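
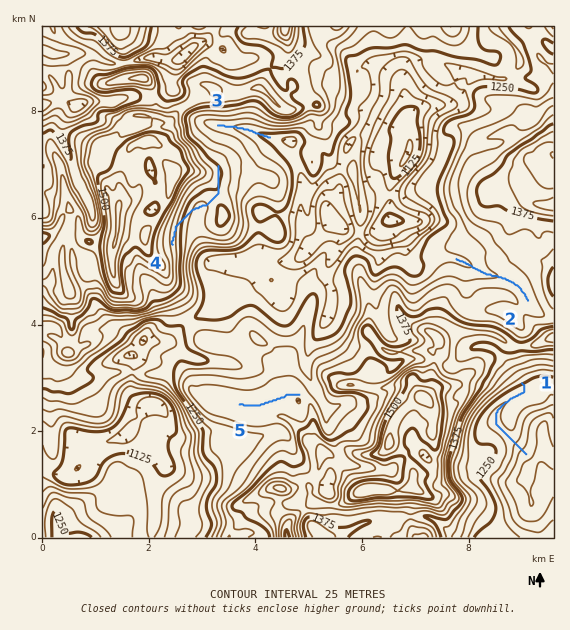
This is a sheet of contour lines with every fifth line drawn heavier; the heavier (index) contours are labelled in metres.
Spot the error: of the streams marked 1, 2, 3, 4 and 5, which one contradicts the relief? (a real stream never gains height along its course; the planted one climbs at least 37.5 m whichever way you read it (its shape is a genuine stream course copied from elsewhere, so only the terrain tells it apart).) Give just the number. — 4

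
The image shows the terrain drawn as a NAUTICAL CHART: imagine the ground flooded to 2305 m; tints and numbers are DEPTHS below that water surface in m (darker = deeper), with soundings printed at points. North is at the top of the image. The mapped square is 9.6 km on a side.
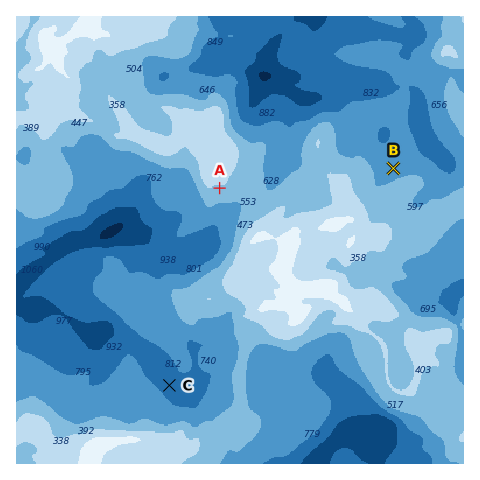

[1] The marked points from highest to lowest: A B C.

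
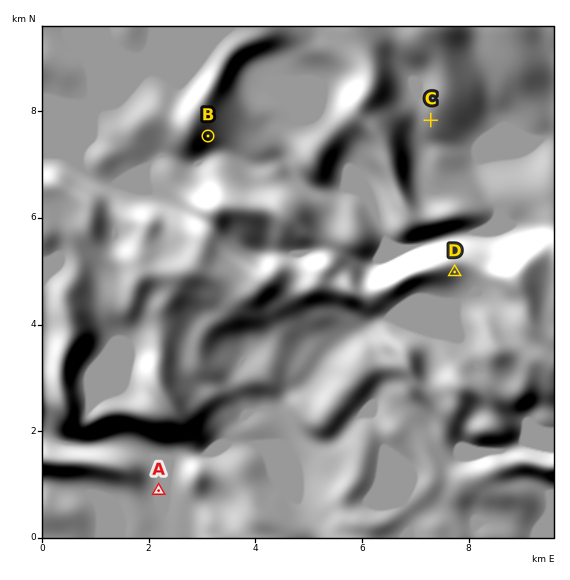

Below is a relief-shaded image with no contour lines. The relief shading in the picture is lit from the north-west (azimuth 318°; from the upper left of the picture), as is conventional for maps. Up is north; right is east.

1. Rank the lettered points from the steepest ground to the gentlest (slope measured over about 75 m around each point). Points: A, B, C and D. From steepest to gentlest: B D C A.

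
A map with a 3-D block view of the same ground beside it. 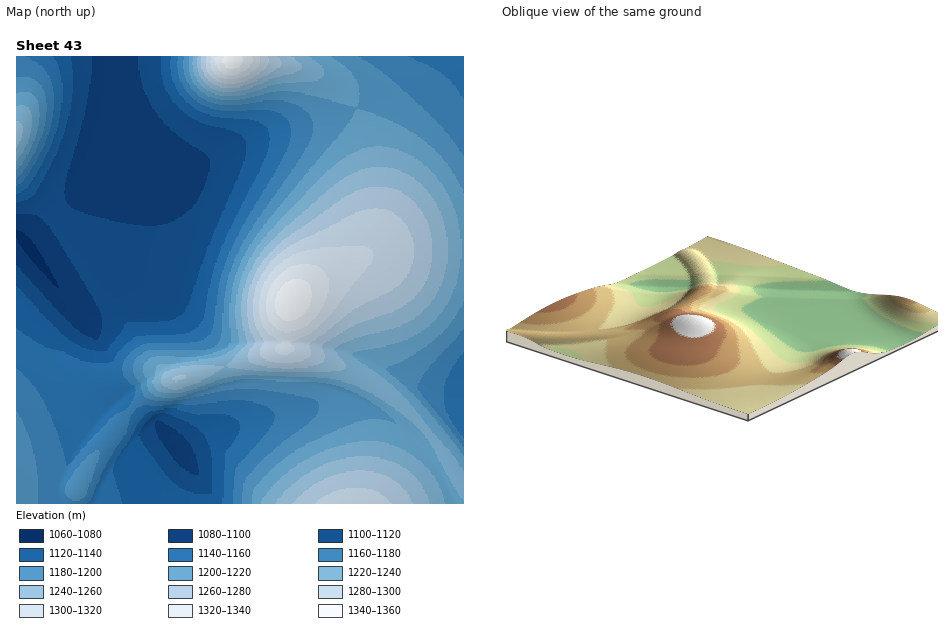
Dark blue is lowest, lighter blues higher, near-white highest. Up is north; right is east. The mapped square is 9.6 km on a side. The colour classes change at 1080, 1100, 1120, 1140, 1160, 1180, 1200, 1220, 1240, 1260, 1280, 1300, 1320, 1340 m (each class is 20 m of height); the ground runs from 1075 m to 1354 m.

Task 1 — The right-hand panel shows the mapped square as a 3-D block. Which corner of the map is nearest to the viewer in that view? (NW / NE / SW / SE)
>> NE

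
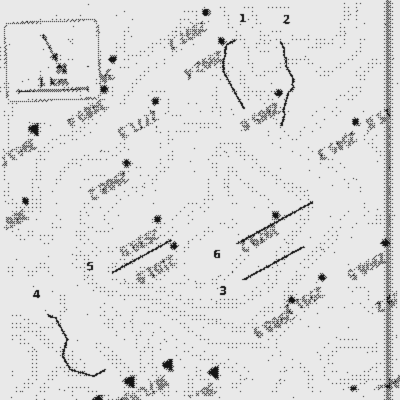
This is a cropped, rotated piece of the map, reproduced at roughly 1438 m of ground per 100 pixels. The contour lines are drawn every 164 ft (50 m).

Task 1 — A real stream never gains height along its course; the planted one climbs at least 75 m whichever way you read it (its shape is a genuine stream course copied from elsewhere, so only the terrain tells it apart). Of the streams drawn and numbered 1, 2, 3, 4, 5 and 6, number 4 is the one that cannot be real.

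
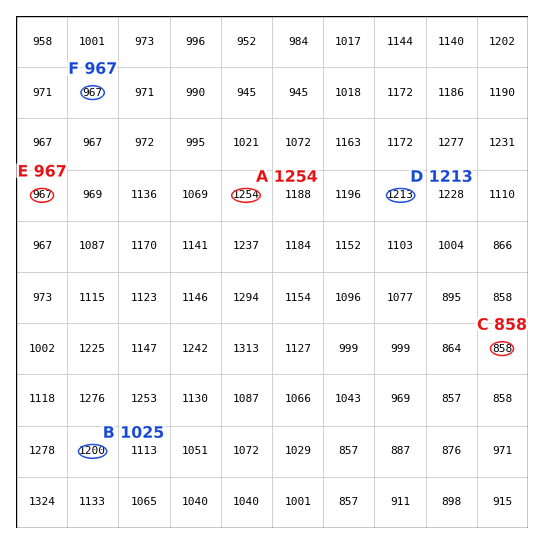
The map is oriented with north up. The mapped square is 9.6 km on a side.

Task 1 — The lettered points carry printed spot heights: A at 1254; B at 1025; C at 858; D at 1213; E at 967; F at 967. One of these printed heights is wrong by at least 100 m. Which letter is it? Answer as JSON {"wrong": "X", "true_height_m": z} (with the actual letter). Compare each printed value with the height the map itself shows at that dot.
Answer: {"wrong": "B", "true_height_m": 1200}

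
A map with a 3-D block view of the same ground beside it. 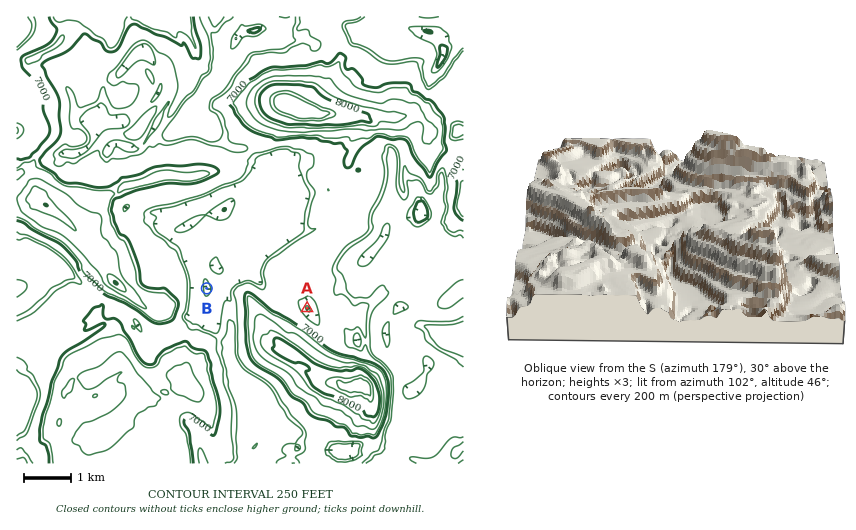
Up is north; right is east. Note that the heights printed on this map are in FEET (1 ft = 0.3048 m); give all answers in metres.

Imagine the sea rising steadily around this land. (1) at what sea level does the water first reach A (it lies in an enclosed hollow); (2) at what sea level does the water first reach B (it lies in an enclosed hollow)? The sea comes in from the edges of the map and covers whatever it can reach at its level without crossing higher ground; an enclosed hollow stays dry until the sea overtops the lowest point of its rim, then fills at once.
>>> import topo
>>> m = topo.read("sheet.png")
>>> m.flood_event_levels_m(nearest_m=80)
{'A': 2080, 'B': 2000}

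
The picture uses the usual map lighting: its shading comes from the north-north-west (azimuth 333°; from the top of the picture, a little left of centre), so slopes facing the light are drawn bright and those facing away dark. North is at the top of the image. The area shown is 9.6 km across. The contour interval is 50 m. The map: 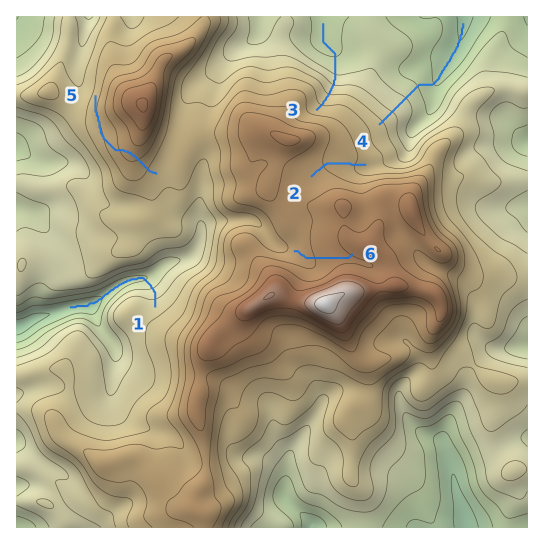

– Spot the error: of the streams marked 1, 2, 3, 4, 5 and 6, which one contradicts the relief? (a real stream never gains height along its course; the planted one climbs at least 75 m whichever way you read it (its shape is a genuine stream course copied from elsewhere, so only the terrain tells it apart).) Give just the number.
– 5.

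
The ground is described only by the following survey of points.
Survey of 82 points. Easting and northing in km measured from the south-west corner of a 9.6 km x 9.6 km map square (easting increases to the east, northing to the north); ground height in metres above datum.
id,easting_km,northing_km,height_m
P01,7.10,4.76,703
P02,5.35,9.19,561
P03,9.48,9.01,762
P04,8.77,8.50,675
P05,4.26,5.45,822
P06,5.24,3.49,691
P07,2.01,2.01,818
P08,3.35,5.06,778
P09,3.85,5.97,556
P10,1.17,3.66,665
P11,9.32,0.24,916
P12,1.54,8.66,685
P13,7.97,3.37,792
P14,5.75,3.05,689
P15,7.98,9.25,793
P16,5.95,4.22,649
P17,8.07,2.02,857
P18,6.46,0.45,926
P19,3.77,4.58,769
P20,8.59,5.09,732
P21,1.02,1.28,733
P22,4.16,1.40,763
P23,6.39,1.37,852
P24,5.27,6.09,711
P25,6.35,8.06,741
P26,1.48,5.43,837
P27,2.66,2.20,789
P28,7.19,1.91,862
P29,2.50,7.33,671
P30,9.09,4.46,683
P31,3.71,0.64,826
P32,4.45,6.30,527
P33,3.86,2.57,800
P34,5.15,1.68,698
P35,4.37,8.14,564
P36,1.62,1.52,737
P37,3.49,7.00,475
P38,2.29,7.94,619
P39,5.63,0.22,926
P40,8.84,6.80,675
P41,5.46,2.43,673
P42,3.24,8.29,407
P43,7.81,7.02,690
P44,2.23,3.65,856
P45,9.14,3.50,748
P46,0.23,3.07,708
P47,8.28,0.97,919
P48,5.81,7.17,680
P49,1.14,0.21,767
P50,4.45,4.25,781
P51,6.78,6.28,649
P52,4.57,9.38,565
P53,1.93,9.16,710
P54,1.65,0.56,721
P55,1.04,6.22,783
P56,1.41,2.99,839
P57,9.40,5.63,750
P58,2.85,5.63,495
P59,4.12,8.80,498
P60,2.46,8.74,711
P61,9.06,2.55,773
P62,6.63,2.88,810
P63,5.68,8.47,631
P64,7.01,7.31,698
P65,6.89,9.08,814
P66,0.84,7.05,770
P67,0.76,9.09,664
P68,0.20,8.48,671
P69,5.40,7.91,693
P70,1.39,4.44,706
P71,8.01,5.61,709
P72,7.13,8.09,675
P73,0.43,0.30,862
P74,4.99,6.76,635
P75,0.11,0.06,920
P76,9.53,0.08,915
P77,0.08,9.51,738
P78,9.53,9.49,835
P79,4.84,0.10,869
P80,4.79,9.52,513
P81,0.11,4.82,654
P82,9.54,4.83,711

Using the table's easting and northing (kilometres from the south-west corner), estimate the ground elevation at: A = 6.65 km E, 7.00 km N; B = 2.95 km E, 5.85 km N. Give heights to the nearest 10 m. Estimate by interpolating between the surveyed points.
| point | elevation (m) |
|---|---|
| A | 690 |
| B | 470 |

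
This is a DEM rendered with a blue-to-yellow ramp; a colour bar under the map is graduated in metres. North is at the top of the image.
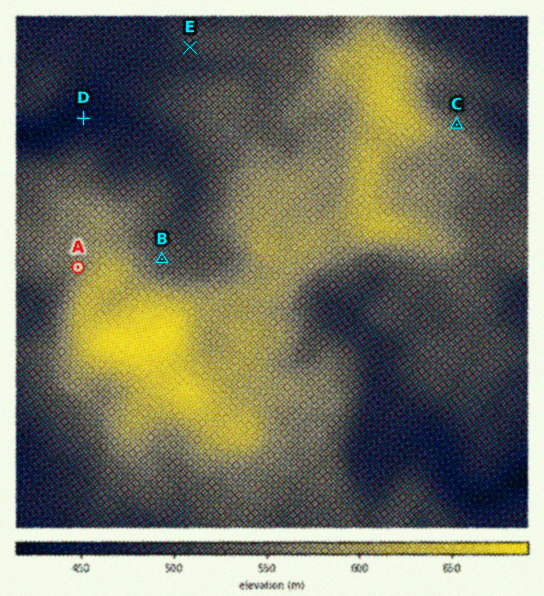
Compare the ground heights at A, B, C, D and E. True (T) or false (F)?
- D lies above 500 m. F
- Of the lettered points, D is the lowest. T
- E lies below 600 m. T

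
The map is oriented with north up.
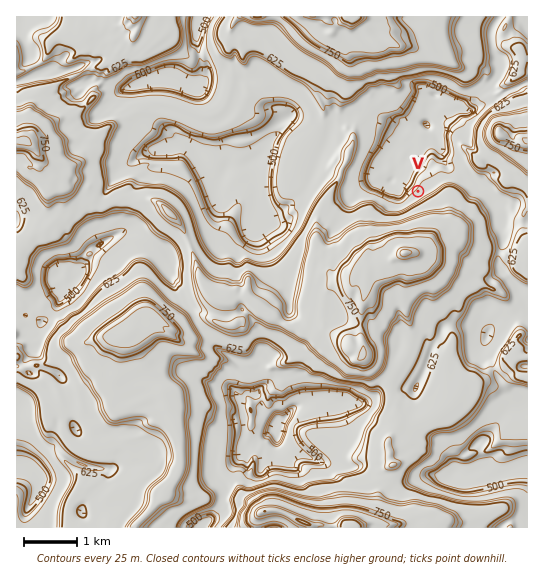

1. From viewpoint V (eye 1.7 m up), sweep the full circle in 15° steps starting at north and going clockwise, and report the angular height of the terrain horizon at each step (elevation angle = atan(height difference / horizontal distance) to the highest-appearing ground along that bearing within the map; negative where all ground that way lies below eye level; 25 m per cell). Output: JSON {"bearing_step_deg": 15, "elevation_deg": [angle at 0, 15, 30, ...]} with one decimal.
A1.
{"bearing_step_deg": 15, "elevation_deg": [3.9, 3.8, 0.9, 3.7, 6.8, 4.6, 10.1, 13.1, 15.8, 17.4, 17.9, 17.8, 17.0, 15.4, 13.5, 9.5, 6.3, 4.3, 2.9, 2.2, 2.5, 1.9, 4.7, 5.2]}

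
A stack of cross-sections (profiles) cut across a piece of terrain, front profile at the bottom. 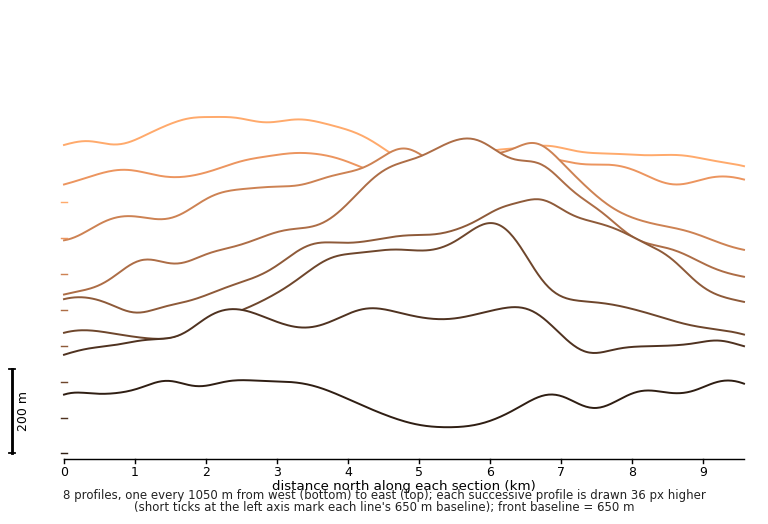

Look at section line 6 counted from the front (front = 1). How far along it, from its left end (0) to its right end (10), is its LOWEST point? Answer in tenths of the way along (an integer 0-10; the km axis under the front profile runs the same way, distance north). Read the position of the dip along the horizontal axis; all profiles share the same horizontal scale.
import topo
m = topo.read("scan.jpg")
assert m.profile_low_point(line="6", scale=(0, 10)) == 10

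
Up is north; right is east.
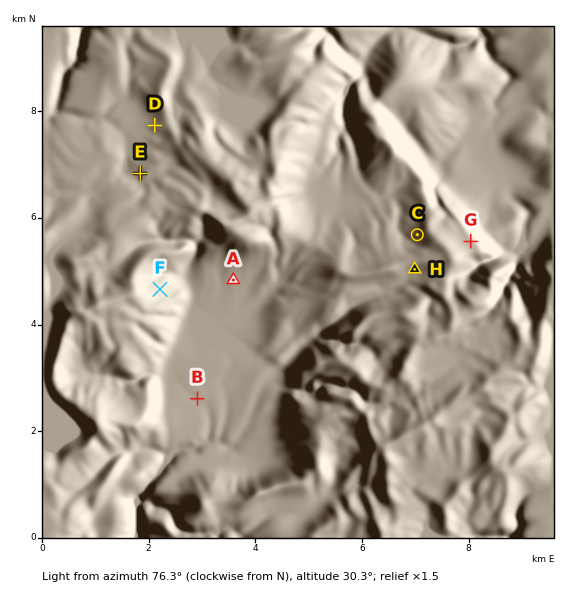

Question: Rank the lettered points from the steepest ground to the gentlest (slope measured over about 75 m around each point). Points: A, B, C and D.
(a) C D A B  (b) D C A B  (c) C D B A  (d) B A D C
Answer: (a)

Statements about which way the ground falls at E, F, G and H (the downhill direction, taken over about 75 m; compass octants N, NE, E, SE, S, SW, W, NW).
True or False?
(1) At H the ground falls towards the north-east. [False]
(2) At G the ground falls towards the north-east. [True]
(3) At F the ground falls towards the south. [False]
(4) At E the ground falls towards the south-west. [True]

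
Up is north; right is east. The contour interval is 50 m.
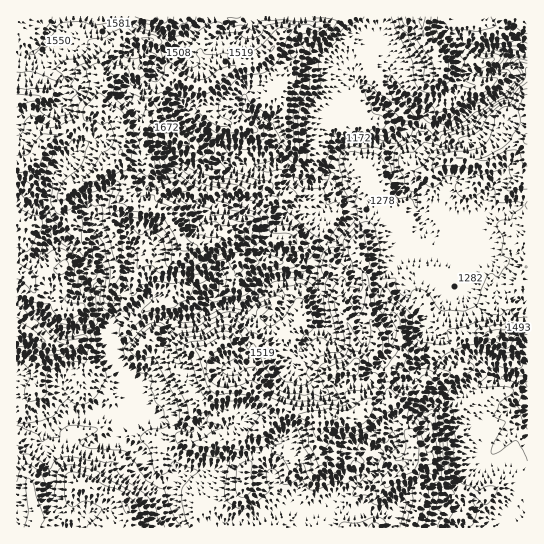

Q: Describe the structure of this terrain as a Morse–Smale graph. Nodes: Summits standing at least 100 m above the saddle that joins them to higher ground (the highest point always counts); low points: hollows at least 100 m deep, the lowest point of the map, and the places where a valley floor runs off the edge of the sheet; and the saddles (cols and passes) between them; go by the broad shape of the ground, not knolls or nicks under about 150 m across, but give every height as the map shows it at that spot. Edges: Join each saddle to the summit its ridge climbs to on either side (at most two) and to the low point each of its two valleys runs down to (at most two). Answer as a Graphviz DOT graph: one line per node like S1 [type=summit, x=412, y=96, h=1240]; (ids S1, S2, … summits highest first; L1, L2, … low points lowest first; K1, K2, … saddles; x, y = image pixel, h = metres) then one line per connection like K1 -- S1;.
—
graph terrain {
  S1 [type=summit, x=121, y=153, h=1802];
  S2 [type=summit, x=334, y=418, h=1703];
  S3 [type=summit, x=126, y=507, h=1603];
  S4 [type=summit, x=498, y=337, h=1503];
  S5 [type=summit, x=409, y=17, h=1463];
  S6 [type=summit, x=526, y=139, h=1462];
  L1 [type=low, x=525, y=53, h=1083];
  L2 [type=low, x=527, y=383, h=1144];
  K1 [type=saddle, x=17, y=425, h=1399];
  K2 [type=saddle, x=185, y=523, h=1395];
  K3 [type=saddle, x=335, y=270, h=1394];
  K4 [type=saddle, x=134, y=331, h=1375];
  K5 [type=saddle, x=449, y=347, h=1358];
  K6 [type=saddle, x=495, y=95, h=1122];
  K1 -- S1;
  K1 -- S3;
  K1 -- L1;
  K2 -- S2;
  K2 -- S3;
  K2 -- L1;
  K3 -- S1;
  K3 -- S2;
  K3 -- L1;
  K4 -- S1;
  K4 -- S2;
  K4 -- L1;
  K5 -- S2;
  K5 -- S4;
  K5 -- L1;
  K5 -- L2;
  K6 -- S6;
  K6 -- S5;
  K6 -- L1;
}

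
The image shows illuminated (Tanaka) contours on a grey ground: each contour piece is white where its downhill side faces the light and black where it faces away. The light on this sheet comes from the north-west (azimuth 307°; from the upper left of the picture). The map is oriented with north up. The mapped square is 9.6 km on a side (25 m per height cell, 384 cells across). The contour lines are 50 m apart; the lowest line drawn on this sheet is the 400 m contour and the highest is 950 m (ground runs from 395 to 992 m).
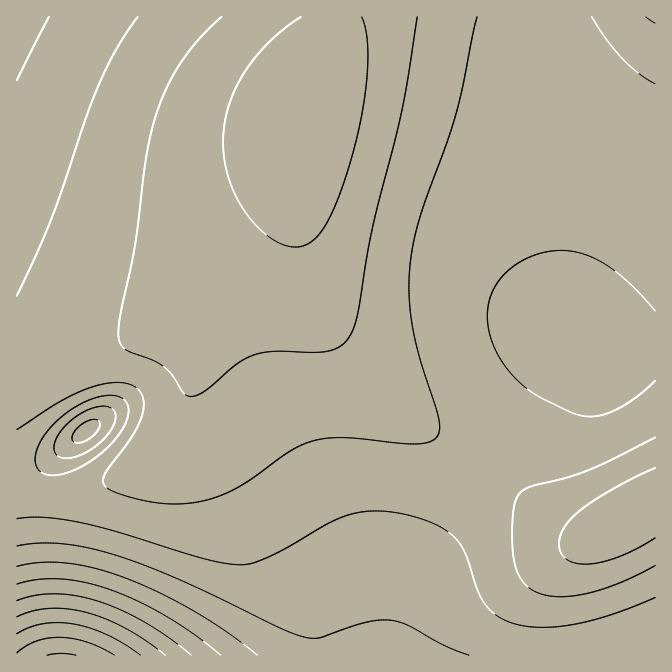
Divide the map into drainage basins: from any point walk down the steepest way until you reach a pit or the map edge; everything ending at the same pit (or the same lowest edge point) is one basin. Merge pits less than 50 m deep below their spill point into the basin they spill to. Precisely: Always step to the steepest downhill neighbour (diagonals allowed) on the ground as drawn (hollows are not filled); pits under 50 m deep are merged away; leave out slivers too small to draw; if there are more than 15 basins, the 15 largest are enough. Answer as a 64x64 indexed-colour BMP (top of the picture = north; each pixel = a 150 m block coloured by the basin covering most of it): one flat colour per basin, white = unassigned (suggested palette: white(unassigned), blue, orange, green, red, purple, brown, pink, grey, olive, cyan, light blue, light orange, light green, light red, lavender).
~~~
<image width="64" height="64" href="data:image/bmp;base64,Qk12CAAAAAAAAHYAAAAoAAAAQAAAAEAAAAABAAQAAAAAAAAIAAATCwAAEwsAABAAAAAAAAAA////ALR3HwAOf/8ALKAsACgn1gC9Z5QAS1aMAMJ34wB/f38AIr28AM++FwDox64AeLv/AIrfmACWmP8A1bDFACIiIiIiIiIiIiIiIiIiIiIiIiIiIiIiIiIiIiIiIiIiIiIiIiIiIiIiIiIiIiIiIiIiIiIiIiIiIiIiIiIiIiIiIiIiIiIiIiIiIiIiIiIiIiIiIiIiIiIiIiIiIiIiIiIiIiIiIiIiIiIiIiIiIiIiIiIiIiIiIiIiIiIiIiIiIiIiIiIiIiIiIiIiIiIiIiIiIiIiIiIiIiIiIiIiIiIiIiIiIiIiIiIiIiIiIiIiIiIiIiIiIiIiIiIiIiIiIiIiIiIiIiIiIiIiIiIiIiIiIiIiIiIiIiIiIiIiIiIiIiIiIiIiIiIiIiIiIiIiIiIiIiIiIiIiIiIiIiIiIiIiIiIiIiIiIiIiIiIiIiIiIiIiIiIiIiIiIiIiIiIiIiIiIiIiIiIiIiIiIiIiIiIiIiIiIiIiIiIiIiIiIiIiIiIiIiIiIiIiIiIiIiIiIiIiIiIiIiIiIiIiIiIiIiIiIiIiIiIiIiIiIiIiIiIiIiIiIiIiIiIiIiIiIiIiIiIiIiIiIiIiIiIiIiIiIiIiIiIiIiIiIiIiIiEREiIiIiIiIiIiIiIiIiIiIiIiIiIiIiIiIiIiIiIiEREREiIiIiIiIiIiIiIiIiIiIiIiIiIiIiIiIiIiIhERERERIiIiIiIiIiIiIiIiIiIiIiIiIiIiIiIiIiIhERERERERJEREIiIiIiIiIiIiIiIiIiIiIiIiIiIiIhERERERERFEREREQiIiIiIiIiIiIiIiIiIiIiIiIiIhEREREREREUREREREQiIiIiIiIiIiIiIiIiIiIiIiIRERERERERERREREREREIiIiIiIiIiIiIiIiIiIiIiIRERERERERERFEREREREREIiIiIiIiIiIiIiIiIiIiEREREREREREREUREREREREQiIiIiIiIiIiIiIiIiIiERERERERERERERREREREREREIiIiIiIiIiIiIiIiIhERERERERERERERFERERERERERCIiIiIiIiIiIiIiIhEREREREREREREREUREREREREREQiIiIiIiIiIiIiIhERERERERERERERERRERERERERERCIiIiIiIiIiIiIhERERERERERERERERFEREREREREREIiIiIiIiIiIiIhEREREREREREREREREURERERERERERCIiIiIiIiIiIhERERERERERERERERERMzM0REREREREIiIiIiIiIiIhEREREREREREREREREREzMzM0REREREQiIiIiIiIiIhERERERERERERERERERETMzMzM0RERERCIiIiIiIiIhERERERERERERERERERERMzMzMzM0RERCIiIiIiIiIhEREREREREREREREREREREzMzMzMzMzREIiIiIiIiIiERERERERERERERERERERETMzMzMzMzMzQiIiIiIiIiERERERERERERERERERERERMzMzMzMzMzM0IiIiIiIiEREREREREREREREREREREREzMzMzMzMzMzMiIiIiIiIRERERERERERERERERERERETMzMzMzMzMzMzIiIiIiIhERERERERERERERERERERERMzMzMzMzMzMzMiIiIiIhEREREREREREREREREREREREzMzMzMzMzMzMzIiIiIiERERERERERERERERERERERETMzMzMzMzMzMzMyIiIiIRERERERERERERERERERERERMzMzMzMzMzMzMzMiIiIREREREREREREREREREREREREzMzMzMzMzMzMzMzIiIhERERERERERERERERERERERETMzMzMzMzMzMzMzMyIiERERERERERERERERERERERERMzMzMzMzMzMzMzMzMiIREREREREREREREREREREREREzMzMzMzMzMzMzMzMzIhERERERERERERERERERERERETMzMzMzMzMzMzMzMzMiERERERERERERERERERERERERMzMzMzMzMzMzMzMzMzIREREREREREREREREREREREREzMzMzMzMzMzMzMzMzMhERERERERERERERERERERERETMzMzMzMzMzMzMzMzMzERERERERERERERERERERERERMzMzMzMzMzMzMzMzMzMREREREREREREREREREREREREzMzMzMzMzMzMzMzMzMxERERERERERERERERERERERETMzMzMzMzMzMzMzMzMzERERERERERERERERERERERERMzMzMzMzMzMzMzMzMzMREREREREREREREREREREREREzMzMzMzMzMzMzMzMzMxERERERERERERERERERERERETMzMzMzMzMzMzMzMzMzMRERERERERERERERERERERERMzMzMzMzMzMzMzMzMzMxEREREREREREREREREREREREzMzMzMzMzMzMzMzMzMzERERERERERERERERERERERETMzMzMzMzMzMzMzMzMzMxERERERERERERERERERERERMzMzMzMzMzMzMzMzMzMzEREREREREREREREREREREREzMzMzMzMzMzMzMzMzMzMRERERERERERERERERERERETMzMzMzMzMzMzMzMzMzMzERERERERERERERERERERERMzMzMzMzMzMzMzMzMzMzMREREREREREREREREREREREzMzMzMzMzMzMzMzMzMzMxERERERERERERERERERERETMzMzMzMzMzMzMzMzMzMzMRERERERERERERERERERER"/>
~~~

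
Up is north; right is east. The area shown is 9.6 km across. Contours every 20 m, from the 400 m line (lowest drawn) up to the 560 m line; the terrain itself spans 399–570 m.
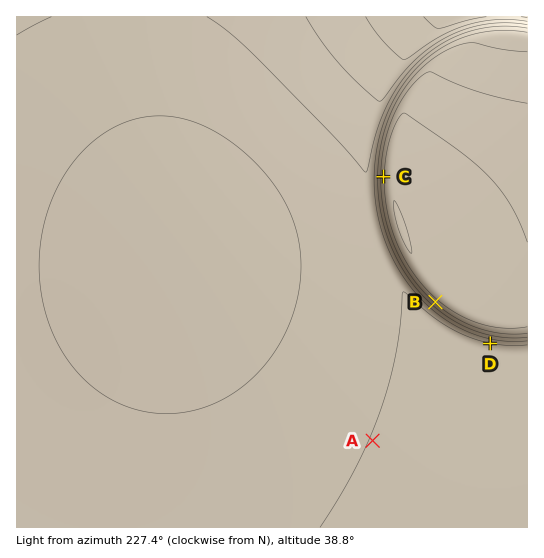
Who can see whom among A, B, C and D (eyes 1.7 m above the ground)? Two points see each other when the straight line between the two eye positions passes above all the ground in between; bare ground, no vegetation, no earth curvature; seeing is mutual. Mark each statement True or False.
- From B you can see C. True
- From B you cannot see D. False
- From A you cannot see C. True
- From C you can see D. True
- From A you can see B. False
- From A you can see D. False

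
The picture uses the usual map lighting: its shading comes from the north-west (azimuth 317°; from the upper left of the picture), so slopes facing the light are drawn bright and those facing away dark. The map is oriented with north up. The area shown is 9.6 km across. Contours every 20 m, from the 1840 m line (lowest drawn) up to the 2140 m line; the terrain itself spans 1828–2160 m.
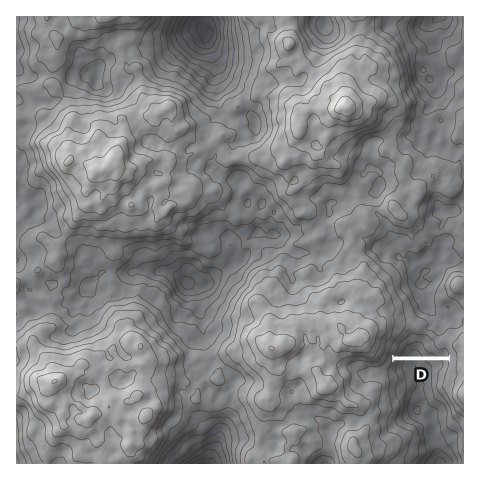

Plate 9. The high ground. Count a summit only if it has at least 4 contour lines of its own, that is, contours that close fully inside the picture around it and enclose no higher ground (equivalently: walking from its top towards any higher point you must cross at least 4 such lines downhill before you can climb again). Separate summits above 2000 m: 3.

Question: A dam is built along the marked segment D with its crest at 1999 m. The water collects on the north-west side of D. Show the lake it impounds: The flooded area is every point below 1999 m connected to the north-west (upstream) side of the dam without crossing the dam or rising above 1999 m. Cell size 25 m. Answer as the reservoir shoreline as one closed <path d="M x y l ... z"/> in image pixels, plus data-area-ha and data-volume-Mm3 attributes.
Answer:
<path d="M414 333l-3 0-10 9-2 7-6 8 55-1 0-5-2-1-8 0-3-3-1-5-7-6-4-2-3 2-6-3z" data-area-ha="38" data-volume-Mm3="6.51"/>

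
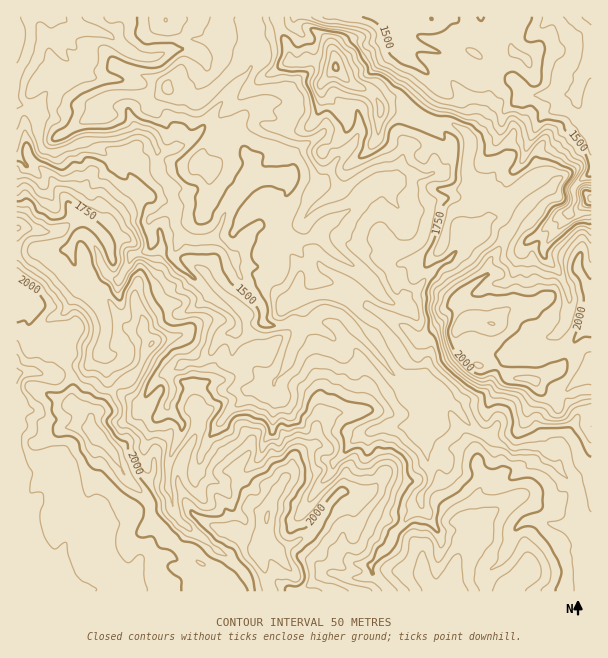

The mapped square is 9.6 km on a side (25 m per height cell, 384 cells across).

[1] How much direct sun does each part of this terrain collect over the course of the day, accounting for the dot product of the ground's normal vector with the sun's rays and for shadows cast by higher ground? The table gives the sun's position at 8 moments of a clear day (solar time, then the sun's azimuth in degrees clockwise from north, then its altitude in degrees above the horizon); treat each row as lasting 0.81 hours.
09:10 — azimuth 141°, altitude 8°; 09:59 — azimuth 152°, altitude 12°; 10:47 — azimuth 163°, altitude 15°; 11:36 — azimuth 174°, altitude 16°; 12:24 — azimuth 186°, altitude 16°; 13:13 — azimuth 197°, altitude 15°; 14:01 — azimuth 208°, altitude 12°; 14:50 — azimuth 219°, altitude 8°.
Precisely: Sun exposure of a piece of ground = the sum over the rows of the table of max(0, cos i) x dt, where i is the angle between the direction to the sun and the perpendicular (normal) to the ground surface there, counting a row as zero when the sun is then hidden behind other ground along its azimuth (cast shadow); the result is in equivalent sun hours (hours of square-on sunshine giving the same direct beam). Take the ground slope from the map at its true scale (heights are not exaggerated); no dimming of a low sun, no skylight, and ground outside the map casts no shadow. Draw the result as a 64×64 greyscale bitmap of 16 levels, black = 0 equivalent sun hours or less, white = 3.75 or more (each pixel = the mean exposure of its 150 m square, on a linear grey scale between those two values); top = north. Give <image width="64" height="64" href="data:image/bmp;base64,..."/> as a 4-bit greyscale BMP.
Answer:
<image width="64" height="64" href="data:image/bmp;base64,Qk12CAAAAAAAAHYAAAAoAAAAQAAAAEAAAAABAAQAAAAAAAAIAAATCwAAEwsAABAAAAAAAAAAAAAAABEREQAiIiIAMzMzAERERABVVVUAZmZmAHd3dwCIiIgAmZmZAKqqqgC7u7sAzMzMAN3d3QDu7u4A////AFVmVVZmd2ZndlVWd2NoRrkRERERKamHREMzRFeaqXZWZmVWd3d3dmd4dWiHM4h76nEAAABbmHYzRVUyJHmHdlZmVmZmd3eGZ3dYmEApuYpjRmd0MlVVVSJFZ1ESRVVVVWZndmZ3d3dlRIgxAX2mmSJolmm3ABNEITV4hSIzM0VVZnd2ZmZniIiZYxApqGiVaZl3nLkwJERBJXiHMiEjRVVmZ3ZVVVaKmKgQBN21WFAoy5iaiqM1ISJEaIhTISNURGZniHVVVVeacQBduWNGQgBKqIeJhiEAA0RWZlISIiJWZmd4mGZlRFYQBrURElZ1EBWZqIirYAAXhlVXhiE1ZlhnZVZ4h3hlQRBJEAAYdXlhAYmZmIUxABIiI1eauqmGVmdVRFd4d3eGMVEAETUiVnURSZmrmXIBQhARE3qpZmZWZ3ZmVnh4rHIiIAEhMhJKuDAWl3qoiDMhASIQFXdkRldVd1VmiJvXIzMgAgRRNDarkQEyE3matRESJFIAE0QiZ2R3ZWaJrHEmQzACiEERFIh2EAAAWYVEMhEjNUABIiWGaGd2Z6qoMiVCQxRFYwARJUMQAAATVREhNXQRNBABSIdohnd5u7YjJFFVIhEVEAATQhEAAAATMjRVRCEAIiZneHmYeIq8gzISYSZBIRIgAAJYlAAAAAASNnUhEAI1iXd5Znm6mKogNRAzBGEAASAAABQiAAAAABIyIhACju2nmIoyRr7rgxAAAAMSYwAiEQAAAjIhAAABIyIiATSK3Ku5qkZlNGQhEAAQASNUATAAAAATZ4hSEjRWNFEp1ka8//6GQhWIVEeGITEBdkhQAAAAAAJHmrynVVVVQ5q7mK3P/YRXl2hzAjRTNyNFMlMAAAAAARIRIzMjQ0U3d67Ij/p9+3qpQhAAE3glcSIRAQAAAAAREQABI0IiQ3qYn/2911nviVEAAAAYu2FDQzMiEAAAAREQEBIzMzVnnf/f//2XdUUgAAEQAAJ7owMxE1RDAAAQEBARIiE3eJvv//y7pnzIUmIlZiAAAAW6UQAAACMzIQEgAQIiE4m5rv//+SAAFIh3rKmIlAAAAqqmEQAiNGdjEiEREjEnedus7nM1QyIhFmerqYd2MjIkrdzKURMkVnUyIiIjInd5rJm4M1ZlRDM2d4d4h3mENmVKzLuWEREiR1EzI1IWh3qamad4mXZUMjWqdUV3ioU2eEATaHdSIhACVBE2QVd4mTWomZm8uYiGMnyHUSI1VVVEQQACaapUEAAVNYYlu6uCBKU5u6mHeIhjRpeWEAEkUzUSIAASMmdRf920AFzKpAAXqkEiEmiZeFNEd2hwACRRVRI1MAADchNoy7ys+nYQAVdnYgARNniYc0VWUhABNSBTIhEiADUQF1JZrexzMAOHhkNEIREREmhTZUQhABJEECNDMgAEQRFWMCQRIjQQOYp0MRN1AAAAASV2IAESI0EAEjIREDUiE2UyJERWUhSYiZQAABeWEAAAGIQAACM1QUMAECAEY0NFMjQyR3MRW7h2VyAAADUgAAAYcgABI0UzhQAAACMSREVmZlJFISfLhlVGcgAAIQAAADRUIRMzNDZjEAARAAAkVVZ3RGIUm4VDIiN3IQAEMQAAIjWWVncySFi3EDIAABiVM0M0EUmFZ2QhESRCEAFlEAABAd7sy2OWRDIRQyV2V3dDNGl1VTVVRDMzM0QyEnlzAAAAVTElu3MzEiEzaJpTaGVleqdTREREM0REVWQyF6pQAAAAAABlISI2QBM0aHNGdlZTi5YzMzM0RESIh2MlmJMAAAEAAhABESR4VDNXlSRlVENJy4QjMjZlQ1mod1NneFAFAAACAAEQE2dlZVZ4M1VVNCN6mEIzVWdzETRlVDacwhoAABAAABETQzM0V3hyNVVDVCaIcyREWJdnZ2Q0MlhhIQAAAAEQETQxOauZl3UyM0RHZ5mYVUZRAARlVCFFRJkQAAAAADMSREJoeaiHeHh3ZmqovLqqmHYRRlElMAIyFUIAAAAAASRDVVVVU1dmZnh4rdVL/suauYhVUyOEAAAAEyMAAAAAREQjEAEzNmZ2Z5mamjKf7KdmiGV2EBQBAAACMQEhAAAAFESFIRREZ4mryjE6pEvqh1eYZmYwIQAQABMgAWqFVUEAJ4h2JGZ5ve3f1BWoRJeLuqaJMzAUEAEBEzEBAp7//qjMh4l1h3iqhkath4l3mry4aaQAIAEQACEjIREjNpmane2rvMd6hTJFQznLp4iruHZTEAABAAAAARMRRVVkRUSIma3d3Gi4ZlVVWupVh2dnQAAAABEAAAABI3t1RDM0ebl53JZ8pIunZlV7x53aM2MAAAAAERAAASMjV6dDEAAjMianZSWoR7upeay8/+USEAAAAAESISZkNCNTaXUxAAAUVDREIUpzfdu4dd/mEBAAAAABEjQ0eYdVQkM0VCJEepYgAlQyJaYkr/5SfmMQAAAAABEjRXiXZmZiUzMyNERTAAAAIiRDV0Eqy6VEMhAAAAASI1ZWiXZneHVkRCVUVSAAAAAAJmVFVUMhEkETEAAAESNXdkRnVGiHdnVDNEZSACeXVFeYZURWZhACMAAQAAEkZmUzNVMSVUVmZVM0QgAEiZzchlVlVWZ0EBQQAkMhE0QzMjREVkEkQ0VVUjITV6dVabl0NWdmZnMCUQAAARIjI0MzREVWdiNDJEU0RImqmWVmZmY0VlRnhRAAAAAAIzNFVEVUVVVnYSIj"/>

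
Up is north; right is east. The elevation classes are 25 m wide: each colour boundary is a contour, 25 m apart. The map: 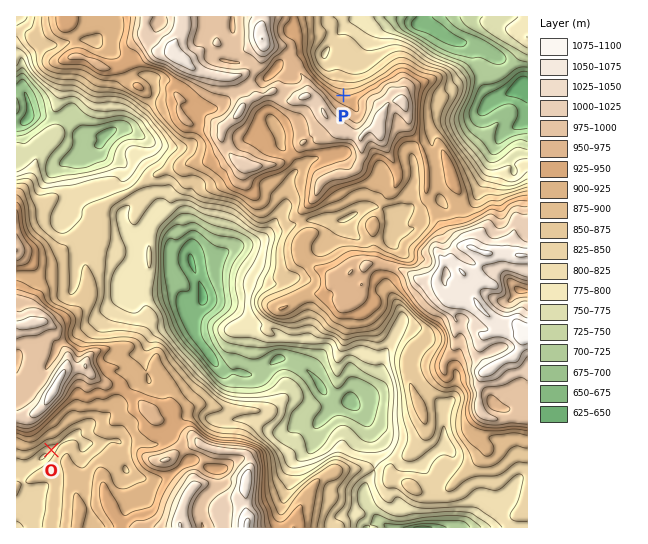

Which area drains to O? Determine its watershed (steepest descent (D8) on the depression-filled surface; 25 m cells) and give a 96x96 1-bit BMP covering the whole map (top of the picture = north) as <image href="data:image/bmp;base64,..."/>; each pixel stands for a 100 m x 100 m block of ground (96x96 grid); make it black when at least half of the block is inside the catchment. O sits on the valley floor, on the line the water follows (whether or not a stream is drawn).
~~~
<image width="96" height="96" href="data:image/bmp;base64,Qk2+BAAAAAAAAD4AAAAoAAAAYAAAAGAAAAABAAEAAAAAAIAEAAATCwAAEwsAAAIAAAAAAAAA////AAAAAAAAAA/+AAAAAAAAAAAAAB/+AAAAAAAAAAAAAD/+AAAAAAAAAAAAAD/+AAAAAAAAAAAAD///AAAAAAAAAAAAH///B+AAAAAAAAAAH///D+AAAAAAAAAAH///n+AAAAAAAAAAH////+AAAAAAAAAAH////+AAAAAAAAAAP/////AAAAAAAAAAP/////AAAAAAAAAAf/////AAAAAAAAAA//////AAAAAAAAAB/////wAAAAAAAAAB////4AAAAAAAAAAB////wAAAAAAAAAAB///+AAAAAAAAAAAB///gAAAAAAAAAAAB///gAAAAAAAAAAAD///AAAAAAAAAAAAH//+AAAAAAAAAAAAH//8AAAAAAAAAAAAD//4AAAAAAAAAAAAD//wAAAAAAAAAAAAB//AAAAAAAAAAAAAB/+AAAAAAAAAAAAAA/wAAAAAAAAAAAAAA/gAAAAAAAAAAAAAAfAAAAAAAAAAAAAAAAAAAAAAAAAAAAAAAAAAAAAAAAAAAAAAAAAAAAAAAAAAAAAAAAAAAAAAAAAAAAAAAAAAAAAAAAAAAAAAAAAAAAAAAAAAAAAAAAAAAAAAAAAAAAAAAAAAAAAAAAAAAAAAAAAAAAAAAAAAAAAAAAAAAAAAAAAAAAAAAAAAAAAAAAAAAAAAAAAAAAAAAAAAAAAAAAAAAAAAAAAAAAAAAAAAAAAAAAAAAAAAAAAAAAAAAAAAAAAAAAAAAAAAAAAAAAAAAAAAAAAAAAAAAAAAAAAAAAAAAAAAAAAAAAAAAAAAAAAAAAAAAAAAAAAAAAAAAAAAAAAAAAAAAAAAAAAAAAAAAAAAAAAAAAAAAAAAAAAAAAAAAAAAAAAAAAAAAAAAAAAAAAAAAAAAAAAAAAAAAAAAAAAAAAAAAAAAAAAAAAAAAAAAAAAAAAAAAAAAAAAAAAAAAAAAAAAAAAAAAAAAAAAAAAAAAAAAAAAAAAAAAAAAAAAAAAAAAAAAAAAAAAAAAAAAAAAAAAAAAAAAAAAAAAAAAAAAAAAAAAAAAAAAAAAAAAAAAAAAAAAAAAAAAAAAAAAAAAAAAAAAAAAAAAAAAAAAAAAAAAAAAAAAAAAAAAAAAAAAAAAAAAAAAAAAAAAAAAAAAAAAAAAAAAAAAAAAAAAAAAAAAAAAAAAAAAAAAAAAAAAAAAAAAAAAAAAAAAAAAAAAAAAAAAAAAAAAAAAAAAAAAAAAAAAAAAAAAAAAAAAAAAAAAAAAAAAAAAAAAAAAAAAAAAAAAAAAAAAAAAAAAAAAAAAAAAAAAAAAAAAAAAAAAAAAAAAAAAAAAAAAAAAAAAAAAAAAAAAAAAAAAAAAAAAAAAAAAAAAAAAAAAAAAAAAAAAAAAAAAAAAAAAAAAAAAAAAAAAAAAAAAAAAAAAAAAAAAAAAAAAAAAAAAAAAAAAAAAAAAAAAAAAAAAAAAAAAAAAAAAAAAAAAAAAAAAAAAAAAAAAAAAAAAAAAAAAAAAAAAAAAAAAAAAAAAAAAAAAAAAAAAAAAAAAAAAAAAAAAAAAAAAAAAAAAAAAA="/>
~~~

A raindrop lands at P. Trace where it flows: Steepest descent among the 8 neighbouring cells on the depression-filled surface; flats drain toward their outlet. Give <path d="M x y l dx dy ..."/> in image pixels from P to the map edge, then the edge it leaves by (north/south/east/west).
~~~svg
<path d="M343 95l0-22 23-23 1-5 7-11 0-5 12-12"/>
exit: north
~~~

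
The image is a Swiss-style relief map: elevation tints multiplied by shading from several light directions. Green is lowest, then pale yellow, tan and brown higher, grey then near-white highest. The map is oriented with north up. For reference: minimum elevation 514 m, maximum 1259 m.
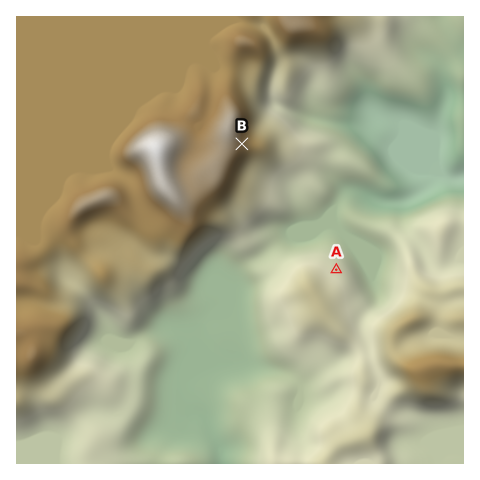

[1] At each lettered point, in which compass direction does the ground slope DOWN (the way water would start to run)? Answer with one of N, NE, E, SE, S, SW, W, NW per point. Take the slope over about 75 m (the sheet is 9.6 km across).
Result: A NE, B E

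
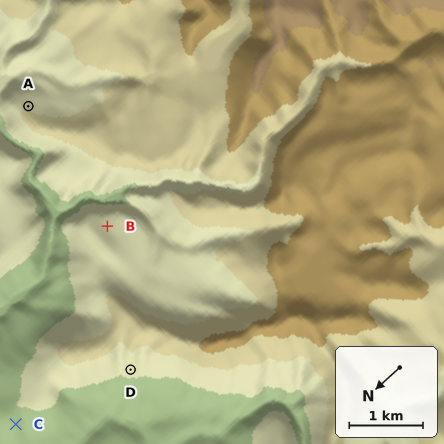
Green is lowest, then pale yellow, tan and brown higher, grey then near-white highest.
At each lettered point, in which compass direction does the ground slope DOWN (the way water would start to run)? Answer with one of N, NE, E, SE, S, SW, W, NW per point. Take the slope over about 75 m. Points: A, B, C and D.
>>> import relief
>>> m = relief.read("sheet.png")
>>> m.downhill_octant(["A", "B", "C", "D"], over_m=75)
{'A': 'SE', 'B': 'S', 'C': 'W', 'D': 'NW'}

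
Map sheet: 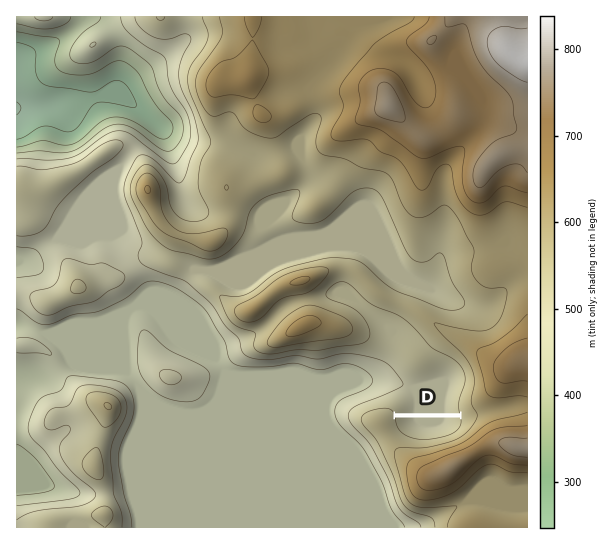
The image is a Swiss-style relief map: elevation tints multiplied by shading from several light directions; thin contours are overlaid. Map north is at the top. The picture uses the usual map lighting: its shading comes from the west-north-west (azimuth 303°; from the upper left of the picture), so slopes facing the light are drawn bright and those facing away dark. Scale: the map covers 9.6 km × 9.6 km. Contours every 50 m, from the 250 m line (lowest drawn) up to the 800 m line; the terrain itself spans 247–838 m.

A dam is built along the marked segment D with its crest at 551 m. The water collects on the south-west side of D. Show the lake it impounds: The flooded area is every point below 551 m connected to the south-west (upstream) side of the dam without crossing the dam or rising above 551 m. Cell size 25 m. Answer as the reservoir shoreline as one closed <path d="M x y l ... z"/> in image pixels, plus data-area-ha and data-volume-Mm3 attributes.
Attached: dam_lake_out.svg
<path d="M461 417l-66 0 0 4 4 9 4 5 15 5 12 0 24-7 7-8 0-8z" data-area-ha="43" data-volume-Mm3="12.82"/>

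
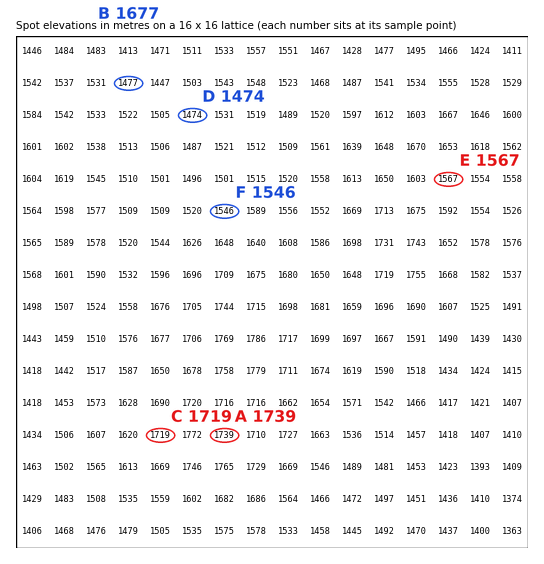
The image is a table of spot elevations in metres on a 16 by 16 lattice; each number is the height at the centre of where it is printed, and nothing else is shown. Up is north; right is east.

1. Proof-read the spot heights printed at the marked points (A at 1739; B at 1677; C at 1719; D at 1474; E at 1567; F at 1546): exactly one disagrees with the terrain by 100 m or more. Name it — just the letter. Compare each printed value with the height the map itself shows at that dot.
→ B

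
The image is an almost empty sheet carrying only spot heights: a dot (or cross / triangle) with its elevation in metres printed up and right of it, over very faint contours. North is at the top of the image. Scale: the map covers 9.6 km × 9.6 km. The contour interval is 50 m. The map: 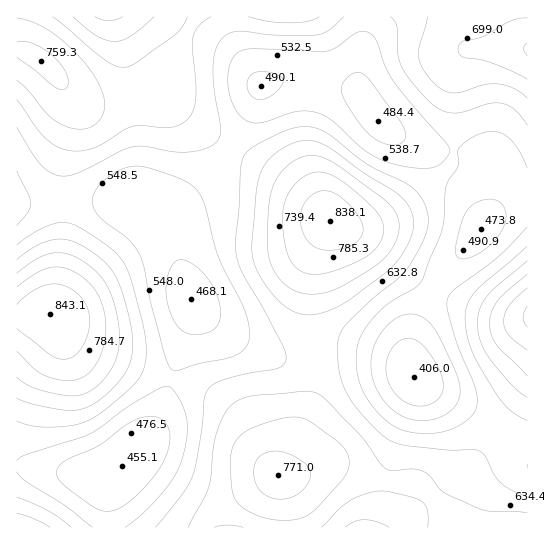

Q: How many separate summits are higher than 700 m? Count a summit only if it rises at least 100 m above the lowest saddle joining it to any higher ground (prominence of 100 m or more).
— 4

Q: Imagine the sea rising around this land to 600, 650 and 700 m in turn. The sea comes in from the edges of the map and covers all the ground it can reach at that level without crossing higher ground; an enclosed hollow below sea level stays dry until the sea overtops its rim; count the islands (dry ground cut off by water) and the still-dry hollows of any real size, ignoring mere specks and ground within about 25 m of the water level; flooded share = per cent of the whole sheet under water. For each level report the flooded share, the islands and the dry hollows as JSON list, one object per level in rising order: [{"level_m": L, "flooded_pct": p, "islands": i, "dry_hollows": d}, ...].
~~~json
[{"level_m": 600, "flooded_pct": 47, "islands": 0, "dry_hollows": 0}, {"level_m": 650, "flooded_pct": 66, "islands": 1, "dry_hollows": 0}, {"level_m": 700, "flooded_pct": 82, "islands": 2, "dry_hollows": 0}]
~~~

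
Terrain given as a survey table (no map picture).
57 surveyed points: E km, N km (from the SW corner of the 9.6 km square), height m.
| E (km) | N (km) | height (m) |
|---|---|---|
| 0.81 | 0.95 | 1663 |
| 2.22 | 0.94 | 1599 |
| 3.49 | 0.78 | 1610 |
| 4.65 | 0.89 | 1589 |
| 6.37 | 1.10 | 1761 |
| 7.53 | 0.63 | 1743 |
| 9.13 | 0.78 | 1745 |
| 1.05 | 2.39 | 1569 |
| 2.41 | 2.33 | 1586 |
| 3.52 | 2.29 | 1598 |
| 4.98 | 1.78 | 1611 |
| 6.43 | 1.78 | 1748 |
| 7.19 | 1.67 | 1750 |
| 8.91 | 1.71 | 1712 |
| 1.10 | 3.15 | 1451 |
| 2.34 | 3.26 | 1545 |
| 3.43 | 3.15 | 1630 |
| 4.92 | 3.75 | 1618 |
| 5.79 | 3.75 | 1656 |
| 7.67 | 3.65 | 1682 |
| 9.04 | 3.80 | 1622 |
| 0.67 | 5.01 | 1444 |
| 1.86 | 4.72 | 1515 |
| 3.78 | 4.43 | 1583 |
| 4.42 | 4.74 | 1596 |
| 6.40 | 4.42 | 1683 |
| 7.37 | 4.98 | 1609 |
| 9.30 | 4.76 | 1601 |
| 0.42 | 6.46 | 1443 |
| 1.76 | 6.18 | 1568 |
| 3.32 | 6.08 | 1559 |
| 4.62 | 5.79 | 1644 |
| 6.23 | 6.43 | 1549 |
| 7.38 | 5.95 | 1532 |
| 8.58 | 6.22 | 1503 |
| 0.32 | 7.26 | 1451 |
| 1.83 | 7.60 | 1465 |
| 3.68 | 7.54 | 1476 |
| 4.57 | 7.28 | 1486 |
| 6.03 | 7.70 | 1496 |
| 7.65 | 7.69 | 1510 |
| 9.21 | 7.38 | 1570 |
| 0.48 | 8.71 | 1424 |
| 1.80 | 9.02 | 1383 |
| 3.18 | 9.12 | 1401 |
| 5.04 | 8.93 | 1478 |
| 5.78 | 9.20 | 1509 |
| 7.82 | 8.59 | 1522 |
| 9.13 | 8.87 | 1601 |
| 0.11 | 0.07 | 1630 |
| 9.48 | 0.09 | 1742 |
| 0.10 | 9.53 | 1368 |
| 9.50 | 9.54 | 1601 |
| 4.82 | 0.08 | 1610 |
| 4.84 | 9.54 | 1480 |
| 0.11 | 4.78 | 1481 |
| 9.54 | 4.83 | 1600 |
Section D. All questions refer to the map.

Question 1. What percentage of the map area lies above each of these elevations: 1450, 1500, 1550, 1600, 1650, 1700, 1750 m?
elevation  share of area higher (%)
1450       90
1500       77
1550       59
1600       42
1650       20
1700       13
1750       4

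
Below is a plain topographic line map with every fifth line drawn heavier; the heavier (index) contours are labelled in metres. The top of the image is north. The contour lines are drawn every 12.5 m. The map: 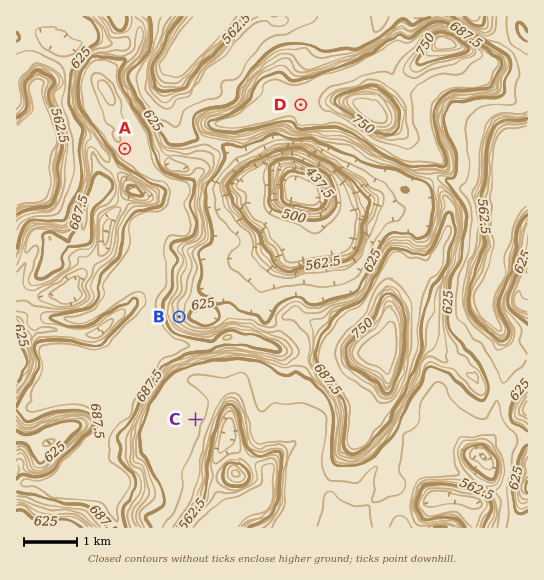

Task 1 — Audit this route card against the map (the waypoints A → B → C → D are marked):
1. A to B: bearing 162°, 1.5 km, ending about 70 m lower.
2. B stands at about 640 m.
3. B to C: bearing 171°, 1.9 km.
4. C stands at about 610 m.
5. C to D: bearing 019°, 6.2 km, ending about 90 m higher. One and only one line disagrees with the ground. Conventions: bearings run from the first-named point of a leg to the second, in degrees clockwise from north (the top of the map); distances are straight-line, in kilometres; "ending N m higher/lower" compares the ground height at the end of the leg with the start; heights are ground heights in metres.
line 1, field distance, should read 3.3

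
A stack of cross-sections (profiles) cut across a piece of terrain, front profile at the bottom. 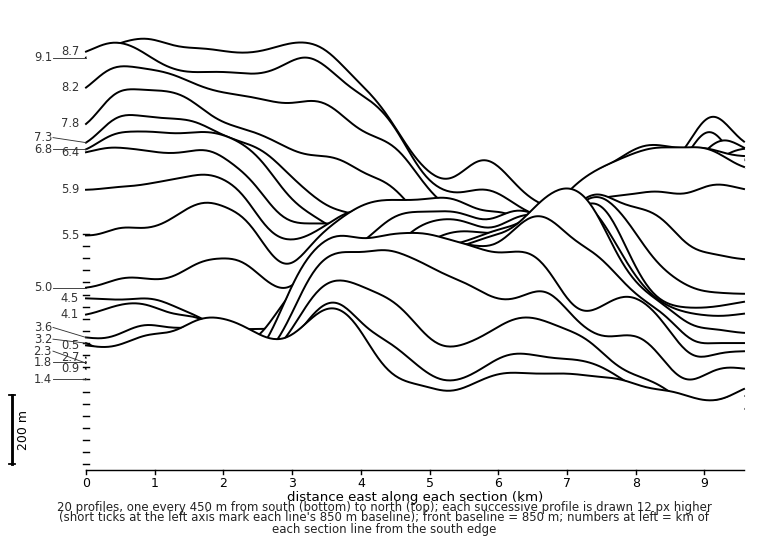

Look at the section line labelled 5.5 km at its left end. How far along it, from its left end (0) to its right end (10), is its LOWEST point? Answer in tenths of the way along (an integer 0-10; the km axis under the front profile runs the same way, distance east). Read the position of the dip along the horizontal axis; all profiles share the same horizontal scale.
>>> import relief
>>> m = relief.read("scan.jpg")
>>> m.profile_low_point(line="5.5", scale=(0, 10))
3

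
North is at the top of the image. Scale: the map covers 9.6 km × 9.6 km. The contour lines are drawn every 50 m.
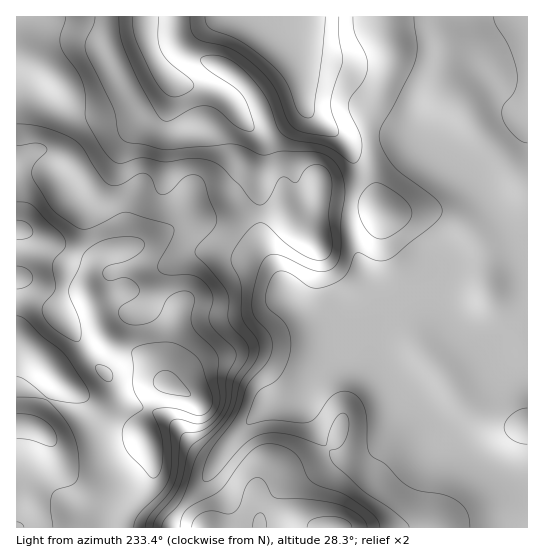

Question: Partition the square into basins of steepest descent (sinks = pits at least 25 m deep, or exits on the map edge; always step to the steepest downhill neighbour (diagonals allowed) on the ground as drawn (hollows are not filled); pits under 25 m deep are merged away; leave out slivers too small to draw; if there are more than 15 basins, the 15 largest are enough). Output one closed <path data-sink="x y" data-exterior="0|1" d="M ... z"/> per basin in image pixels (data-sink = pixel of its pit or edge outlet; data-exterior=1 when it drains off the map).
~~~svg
<path data-sink="527 17" data-exterior="1" d="M527 16l-144 1 1 16 7 16 0 13-10 28-13 23 0 17 5 28 3 35 5 18-12-7-50-9-7 26 1 16-30-22-38 0-20 5-35-3-45 26-32 7 10 41 10 0 12 4 32 16-10 58 0 14-8 4-7 11-8 25 0 12 8 22 3 29 50 42 18 0 11-3 7-7 13-27 24 18 41 19 209-1z"/><path data-sink="267 17" data-exterior="1" d="M22 53l-6 1 0 473 187 1-1-4-47-38-3-29-8-22 0-12 8-25 7-11 8-4 0-14 10-58-32-16-22-5-10-40 7-4-1-16-7-17-12-12-17-28-14-16-7-4-15-3 9-5 8-18 5-17-1-20-3-5-20-20z"/><path data-sink="145 17" data-exterior="1" d="M175 16l-159 1 0 36 10 2 19 10 20 20 4 10 0 15-8 24-5 11-9 5 18 5 18 18 13 22 16 18 4 8 4 20-1 7 8 0 18-5 45-26 35 3 20-5 38 0 8 3-7-20-1-25-19-58-9-20-25-24-35-14-10-6-9-14z"/>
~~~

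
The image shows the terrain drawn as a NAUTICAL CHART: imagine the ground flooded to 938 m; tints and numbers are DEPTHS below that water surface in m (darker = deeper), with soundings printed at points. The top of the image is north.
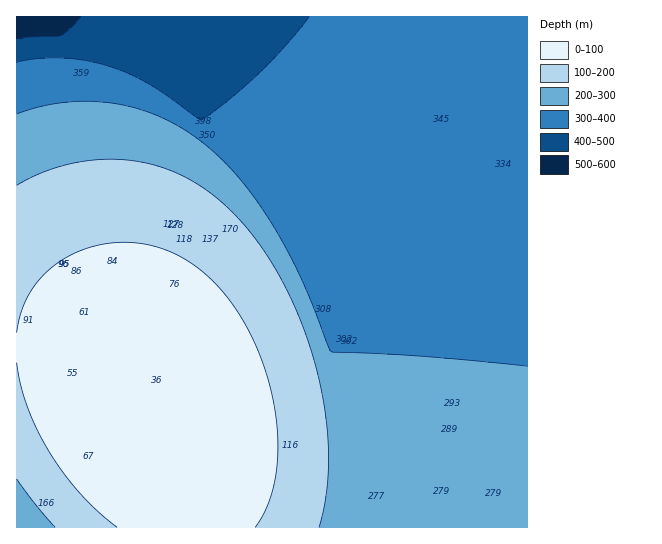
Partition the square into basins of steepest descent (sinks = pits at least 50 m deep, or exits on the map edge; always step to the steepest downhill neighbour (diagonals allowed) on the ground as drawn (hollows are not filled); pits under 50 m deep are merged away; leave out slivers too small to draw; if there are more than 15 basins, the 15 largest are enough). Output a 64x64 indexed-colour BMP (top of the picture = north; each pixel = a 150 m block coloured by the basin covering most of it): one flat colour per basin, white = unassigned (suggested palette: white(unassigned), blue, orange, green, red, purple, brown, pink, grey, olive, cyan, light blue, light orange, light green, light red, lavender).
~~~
<image width="64" height="64" href="data:image/bmp;base64,Qk12CAAAAAAAAHYAAAAoAAAAQAAAAEAAAAABAAQAAAAAAAAIAAATCwAAEwsAABAAAAAAAAAA////ALR3HwAOf/8ALKAsACgn1gC9Z5QAS1aMAMJ34wB/f38AIr28AM++FwDox64AeLv/AIrfmACWmP8A1bDFACIiIiIiIiIiIiIhERERERERERERERERERERERERERERIiIiIiIiIiIiIiEREREREREREREREREREREREREREREiIiIiIiIiIiIiIRERERERERERERERERERERERERERESIiIiIiIiIiIiIhERERERERERERERERERERERERERERIiIiIiIiIiIiIiEREREREREREREREREREREREREREREiIiIiIiIiIiIiIRERERERERERERERERERERERERERESIiIiIiIiIiIiIRERERERERERERERERERERERERERERIiIiIiIiIiIiIhEREREREREREREREREREREREREREREiIiIiIiIiIiIiERERERERERERERERERERERERERERESIiIiIiIiIiIiIRERERERERERERERERERERERERERERIiIiIiIiIiIiIREREREREREREREREREREREREREREREiIiIiIiIiIiIhERERERERERERERERERERERERERERESIiIiIiIiIiIhERERERERERERERERERERERERERERERIiIiIiIiIiIiEREREREREREREREREREREREREREREREiIiIiIiIiIiERERERERERERERERERERERERERERERESIiIiIiIiIiIRERERERERERERERERERERERERERERERIiIiIiIiIiIREREREREREREREREREREREREREREREREiIiIiIiIiIhERERERERERERERERERERERERERERERESIiIiIiIiIhERERERERERERERERERERERERERERERERIiIiIiIiIREREREREREREREREREREREREREREREREREiIiIiIiERERERERERERERERERERERERERERERERERESIiIiIRERERERERERERERERERERERERERERERERERERERERERERERERERERERERERERERERERERERERERERERERERERERERERERERERERERERERERERERERERERERERERERERERERERERERERERERERERERERERERERERERERERERERERERERERERERERERERERERERERERERERERERERERERERERERERERERERERERERERERERERERERERERERERERERERERERERERERERERERERERERERERERERERERERERERERERERERERERERERERERERERERERERERERERERERERERERERERERERERERERERERERERERERERERERERERERERERERERERERERERERERERERERERERERERERERERERERERERERERERERERERERERERERERERERERERERERERERERERERERERERERERERERERERERERERERERERERERERERERERERERERERERERERERERERERERERERERERERERERERERERERERERERERERERERERERERERERERERERERERERERERERERERERERERERERERERERERERERERERERERERERERERERERERERERERERERERERERERERERERERERERERERERERERERERERERERERERERERERERERERERERERERERERERERERERERERERERERERERERERERERERERERERERERERERERERERERERERERERERERERERERERERERERERERERERERERERERERERERERERERERERERERERERERERERERERERERERERERERERERERERERERERERERERERERERERERERERERERERERERERERERERERERERERERERERERERERERERERERERERERERERERERERERERERERERERERERERERERERERERERERERERERERERERERERERERERERERERERERERERERERERERERERERERERERERERERERERERERERERERERERERERERERERERERERERERERERERERERERERERERERERERERERERERERERERERERERERERERERERERERERERERERERERERERERERERERERERERERERERERERERERERERERERERERERERERERERERERERERERERERERERERERERERERERERERERERERERERERERERERERERERERERERERERERERERERERERERERERERERERERERERERERERERERERERERERERERERERERERERERERERERERERERERERERERERERERERERERERERERERERERERERERERERERERERERERERERERERERERERERERERERERERERERERERERERERERERERERERERERERERERERERERERERERERERERERERERERERERERERERERERERERERERERERERERERERERERERERERERERERERERERERERERERERERERERERERERERERERERERERERERERERERERERERERERERERERERERERERERERERERERERERERERERERERERERERERERERERERERERERERERERERERERERERERERERERERERERERERERERERERERERERERERERERERERERERERERERERERERERERERERERERERERERERERERERERERERERERERERERERERERERERERERERERERERERERERERERERER"/>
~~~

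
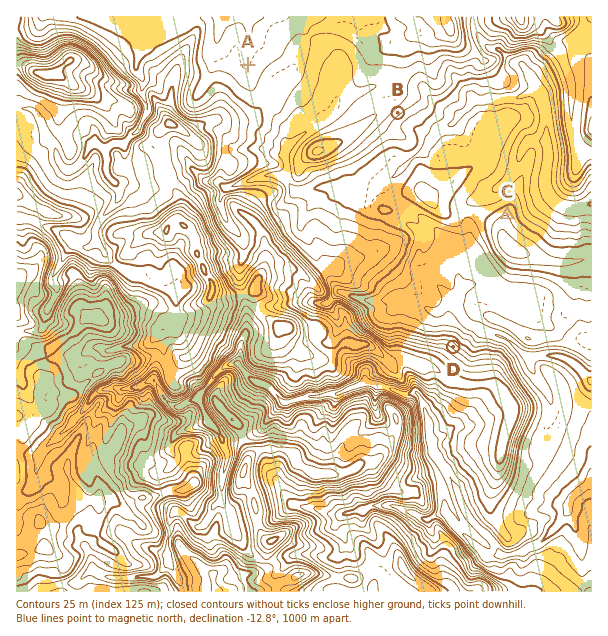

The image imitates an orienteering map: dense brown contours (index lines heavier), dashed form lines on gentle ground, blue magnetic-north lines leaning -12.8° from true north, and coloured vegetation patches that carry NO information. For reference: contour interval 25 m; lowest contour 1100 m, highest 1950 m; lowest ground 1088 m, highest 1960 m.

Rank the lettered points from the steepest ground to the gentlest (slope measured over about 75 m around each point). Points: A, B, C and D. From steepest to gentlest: D B C A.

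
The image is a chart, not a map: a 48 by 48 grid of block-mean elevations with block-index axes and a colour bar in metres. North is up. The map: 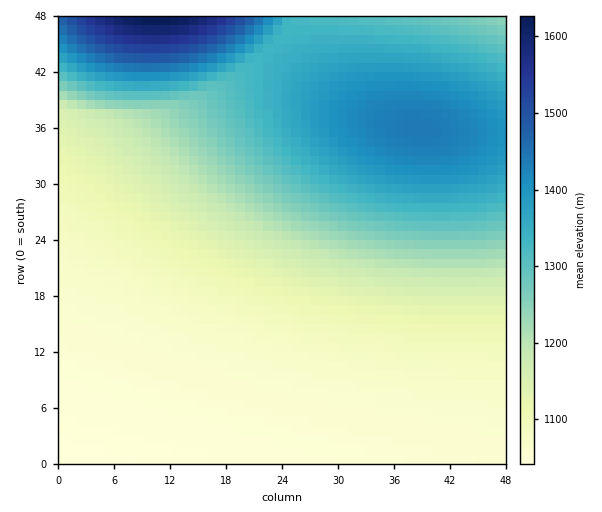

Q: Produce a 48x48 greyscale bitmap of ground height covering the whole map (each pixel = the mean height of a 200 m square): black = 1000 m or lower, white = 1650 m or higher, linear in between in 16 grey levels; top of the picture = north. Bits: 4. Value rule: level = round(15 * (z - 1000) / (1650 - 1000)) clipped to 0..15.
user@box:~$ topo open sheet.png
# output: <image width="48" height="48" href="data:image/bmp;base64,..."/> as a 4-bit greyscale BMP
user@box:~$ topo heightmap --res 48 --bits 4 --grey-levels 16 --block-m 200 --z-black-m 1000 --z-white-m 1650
<image width="48" height="48" href="data:image/bmp;base64,Qk32BAAAAAAAAHYAAAAoAAAAMAAAADAAAAABAAQAAAAAAIAEAAATCwAAEwsAABAAAAAAAAAAAAAAABEREQAiIiIAMzMzAERERABVVVUAZmZmAHd3dwCIiIgAmZmZAKqqqgC7u7sAzMzMAN3d3QDu7u4A////ABEREREREREREREREREREREREREREREREREREREREREREREREREREREREREREREREREREREREREREREREREREREREREREREREREREREREREREREREREREREREREREREREREREREREREREREREREREREREREREREREREREREREREREREREREREREREREREREREREREREREREREREREREREREREREREiIiIhERERERERERERERERERERERIiIiIiIiIhEREREREREREREREREREiIiIiIiIiIiIhERERERERERERERERIiIiIiIiIiIiIiIhERERERERERERESIiIiIiIiIiIiIiIiIhERERERERERESIiIiIiIiIiIiIiIiIiIhERERERERESIiIiIiIiIiIiIiIiIiIiIhERERERESIiIiIiIiIiIiIiIiIiIiIiIhERERERIiIiIiIiIiIiIiIiIiIiIzMzMxERERIiIiIiIiIiIiIiIiIzMzMzMzMzMxEREiIiIiIiIiIiIiIiMzMzMzMzMzMzMxESIiIiIiIiIiIiIjMzMzMzMzMzMzMzMxIiIiIiIiIiIiIjMzMzMzMzM0RERERERCIiIiIiIiIiIiMzMzMzMzRERERERERERCIiIiIiIiIiIzMzMzM0RERERERERERERCIiIiIiIiIzMzMzM0REREREVVVVVVVVVSIiIiIiIiMzMzMzRERERVVVVVVVVVVVVSIiIiIiIzMzMzRERERVVVVVVmZmZmZmZiIiIiIjMzMzM0RERFVVVVZmZmZmZmZmZiIiIiIzMzMzREREVVVVZmZmZ3d3d3d3dyIiIjMzMzNERERVVVZmZmd3d3d3d3d3dyIiIzMzMzRERFVVVmZmd3d3eIiIiIiIdyIjMzMzM0RERVVVZmZ3d3eIiIiIiIiIiCIzMzMzREREVVVmZmd3eIiIiJmZmZmYiCMzMzM0RERFVVZmZ3d4iIiJmZmZmZmZmTMzMzNEREVVVWZmd3eIiImZmZmZmZmZmTMzMzRERFVVVmZnd3iIiZmZmqqqqqqZmTMzNERERVVVZmZ3d4iImZmaqqqqqqqpmTMzREREVVVWZmd3eIiJmZmqqqqqqqqqmTM0RERFVVVmZnd3iIiZmZqqqqqqqqqqmTNERERVVVZmZnd3iIiZmZqqqqqqqqqqmURERFVVVWZmZ3d4iImZmZqqqqqqqqqpmURVVmZmZmZmd3d4iImZmZqqqqqqqqqZmVZmd3d3d3dmd3eIiImZmZmqqqqqqpmZmWd3iIiIiIh3d3eIiIiZmZmZmaqZmZmZmHeImZmZmZmYh3eIiIiZmZmZmZmZmZmYiIiZqqqqqqqpmIiIiIiImZmZmZmZmYiIiJmqq7u7u7u6qZiIiIiIiImZmZiIiIiIh5qrvMzMzMzLuqmYiIiIiIiIiIiIiIh3d6u8zN3d3d3My7qpiIiIiIiIiIiId3d3d7vM3d7u7u3d3MuqmIiIiIiId3d3d3d2ZrzN3u7u7u7u3cy6mYiHd3d3d3d3d2ZmZg=="/>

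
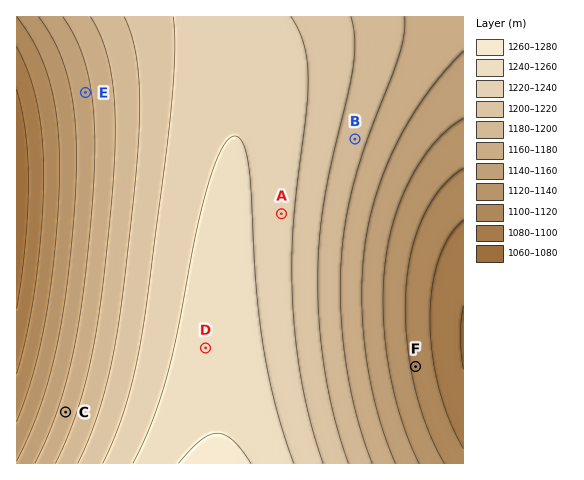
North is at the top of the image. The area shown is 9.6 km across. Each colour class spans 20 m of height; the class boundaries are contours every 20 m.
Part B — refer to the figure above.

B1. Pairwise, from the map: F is lower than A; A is higher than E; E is lower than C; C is lower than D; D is higher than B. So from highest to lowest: D A B C E F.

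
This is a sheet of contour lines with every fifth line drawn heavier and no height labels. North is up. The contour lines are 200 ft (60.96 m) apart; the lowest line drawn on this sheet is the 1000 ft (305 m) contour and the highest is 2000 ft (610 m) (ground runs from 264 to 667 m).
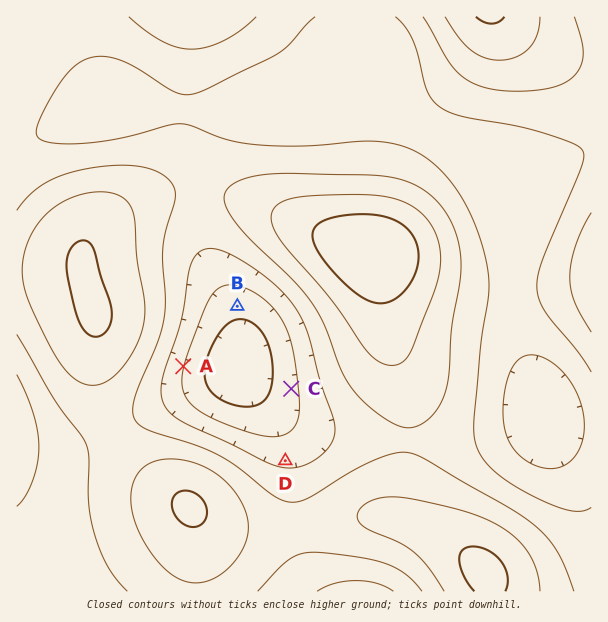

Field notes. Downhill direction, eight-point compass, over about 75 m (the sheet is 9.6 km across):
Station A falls E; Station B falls S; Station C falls W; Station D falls N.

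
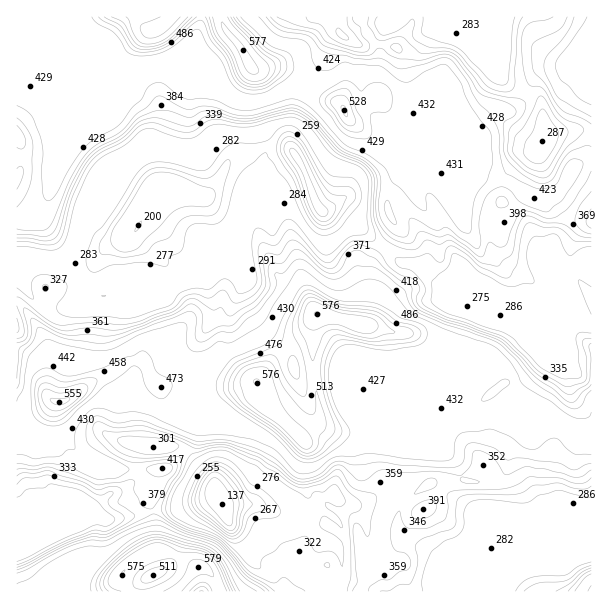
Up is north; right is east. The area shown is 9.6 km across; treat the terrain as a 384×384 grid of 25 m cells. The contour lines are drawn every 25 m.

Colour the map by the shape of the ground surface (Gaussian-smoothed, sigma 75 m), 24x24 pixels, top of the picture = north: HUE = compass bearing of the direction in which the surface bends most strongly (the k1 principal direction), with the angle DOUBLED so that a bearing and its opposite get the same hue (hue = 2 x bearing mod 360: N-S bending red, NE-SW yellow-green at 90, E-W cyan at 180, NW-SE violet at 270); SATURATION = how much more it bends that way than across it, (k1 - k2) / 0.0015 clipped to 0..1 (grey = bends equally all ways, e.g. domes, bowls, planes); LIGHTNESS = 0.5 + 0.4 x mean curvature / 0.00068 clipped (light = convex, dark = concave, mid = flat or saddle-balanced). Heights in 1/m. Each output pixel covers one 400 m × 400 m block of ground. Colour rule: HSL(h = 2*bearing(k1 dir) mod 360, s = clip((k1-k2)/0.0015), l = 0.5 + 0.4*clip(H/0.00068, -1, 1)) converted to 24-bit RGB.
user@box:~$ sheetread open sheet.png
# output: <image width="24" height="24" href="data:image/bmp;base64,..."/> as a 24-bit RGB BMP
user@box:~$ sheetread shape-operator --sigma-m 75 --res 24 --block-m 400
<image width="24" height="24" href="data:image/bmp;base64,Qk32BgAAAAAAADYAAAAoAAAAGAAAABgAAAABABgAAAAAAMAGAAATCwAAEwsAAAAAAAAAAAAA26DpnICYVWSJYVj/++/NCkEO4jNToEn/zP/QDle7egxCm1tNjVNUI06R4qKAgmqrY75PVFt5fIF8eHx+VI1/XrFLK4yVi3TmDGYE83f/27LvCqzA+3bV9Mz/eOH/0/L4y67oSABCi21usHajX7a2TRp919uDb7CLvXF7TV12bYBseoODfIN6e4JvdX5iI2sYdIRtIGAWMXAFn6AHgbIar91QadRDhpsoVwMy6QBvooWAfY9coVNzLUKM4NlrvZBQsEBHgZtlRriZcHaCf4F5gXl4g4R9enqDbYdlf4Ryd2RWdEYdYLIj0v8ARVAHQYANLgUlhrsOpm8qinRWa5VVOmiMi40zzXlnT6nS1aTTeThBXlguen47YYpReH9fgHFMWWIoXkMjgSYlceJeF71p0J1+4KVIlHIdGg0mi9Vski4s4EkLXNkOEkdShMRvZ4k+mZgtZ1AY3ECWfH3kmILGilNzfThFnMxloYvedZThgtTimebnVnvkDpb//4OzzABIDTZYl5giLozH7Ws+zu2AEYS8ZYC/XFy7dW7LipnScsqERSA+vYpofXCtZ4G6wI7FkmJ5lYoydsBBWCgPSy0JVTAMiLwAsanzfYP2Z6Lsfg9Ux//j4KXkWZvZWGCagIWNf4GGh4R/tlaYa4S6dpaii42ebHqbgIuasSGz99nUGssYJlKzmpTPbIbSabynfnuJgTZgwA1ty/7tZbyv4dlsViSEfm2FhX6BgH5+g39+eIR/dnmMfn+Jf46NgNLOoinPwDvrq/HB/8r/bifuUH5zcIu9aYnFZ2eDRR3V0unqm8+VNx909v2CPSRfeHR9gIN6hH6Bgn6Ch36Dc4Vxb5ZvhebMZTiuPhZuweiNoIs9XHo5r0y8t3PMdLZ5fllrcX2YKpGJcNOM6JysNQ9F/PeSKTxWeWhNf4REboBWeIR6gH6Eg4yUtvHWixRyYisxGRdD8lcWouvugm3SY3i5gW7Z4pnkr36sIKyIgnHEp3M9g1AvxzKj68RsZxRUdu44Ys/7jeH9RZ3XqtXvltv5wQEpezphdGqCHNjdiP+QWS4PUWgthHs8PlsfM4oQ8UfN65DOKohqQkm8tlO8UjjO1OD3xtr/z9b8kibmPOEpUAjJXS0IVyQQiXFXe2Zqd4x0XC5rvRxlyJmXYXGShHxhhoZqcYJhI3k1wpokxYBcGzM+wl8xJ7ds0/xCWhQfkW8qdctg21F0XSpkfWWBh2VYl4pEZJ6AbWWOS8anUIdIkn87nZZiUZCugobLoXq4j2+NgoJthpRaRylndOaPjst7NdzIviCwmMSNpmcqbiwTtm5CUBpHx+Ene86FT3mUgWKEfZ5bgnEhU+wtP52NW64uID8joGhVo2WVmYeBhX2JQV2ROcxmvOeFaxyFJ62B2iQwqwAbVdReqU4tEBfQYvLcvdCKQDNfZ0c9vj4hw7Xj5uC3Gz9mzoSIJ39wRHplXpx4fa+6v06pap1xUoFdteRnBiVS1iA0bQuA5/fUozK2bX/IltuoLF+T5HqFeBlqQNGuc53XqV5u7sOmElZrcmuT1nR5KGpkeo5VaVInS4w7ppiBe4N7vOyYMQAzKpEaFipk9eOicaGkaXCSnZV+rE5hLFiit9n34oniKYBwNFuIyKeJ8FVGG1NEuHd8tiq1JZumgNCtJ5mFqJ13h7qC0ADZxACru1IwDTQIo+x4houAeICChoJ+rZyJV+e+KS5q3jGZ03u0ji2Uq6l74o2k2hbMDXMXT2mWpmBFaJZHqlecU41N4uVTLwAz4pMX7kpJe/nRbZiNhn6GhHqHfId/ub+KdoUvMExCJXtS1X5oUcVkd5V/nH+RuoXC7qHWGERcqJ1ew7VJUh8S3M8Jb4kLDxBDHMajvPKqVMPqWYl0cYGEiYZ+f42CocB9yTeGOXOFdh4mfoEne56ZfIR5e4B1hnx6rX6YkFrKY3K0poXPdo3l8x0kMX//U3n9Qrv62PrRehukjbvEa2SJhIJ+g8CAPaLT5FHptAukV9CdjLzCf3t6g318fIJ7eoN6g31ynWB9dJaXgnyDWhhn+N/T0+T4Gpu6T5iIob1CVmW9eGu7dWHCsJnHqOi9Wx5WZyRVxkq5lsunfo6Cgn6HgIWGfn+HgW57mxBL/tgKB3MLZjp0jxGHzP/TXSjSxEHUZtHJLeDfmQkA01J3N6xhR9QwtgwrekxoMTB5kcWFlXW2noCKhn1+hYB+g2eEjB1EHeCg19f0/cftABszzP/NEOfYKm/MLLc1sSclUgtCpPF7Ij8S040waFw/gGpkfXuCM1yLtseUS1eGxYOF"/>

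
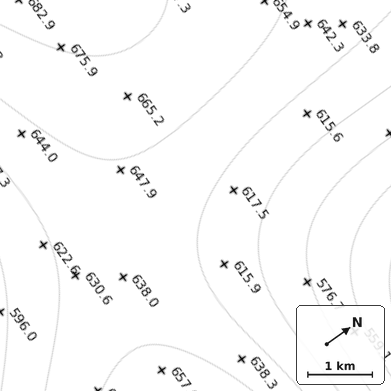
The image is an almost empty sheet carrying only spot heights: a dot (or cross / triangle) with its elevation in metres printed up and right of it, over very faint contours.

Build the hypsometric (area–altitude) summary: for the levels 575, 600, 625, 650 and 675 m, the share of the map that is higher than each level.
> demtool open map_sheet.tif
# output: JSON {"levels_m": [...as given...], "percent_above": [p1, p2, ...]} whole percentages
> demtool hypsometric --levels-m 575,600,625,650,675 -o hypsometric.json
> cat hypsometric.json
{"levels_m": [575, 600, 625, 650, 675], "percent_above": [92, 84, 64, 26, 5]}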